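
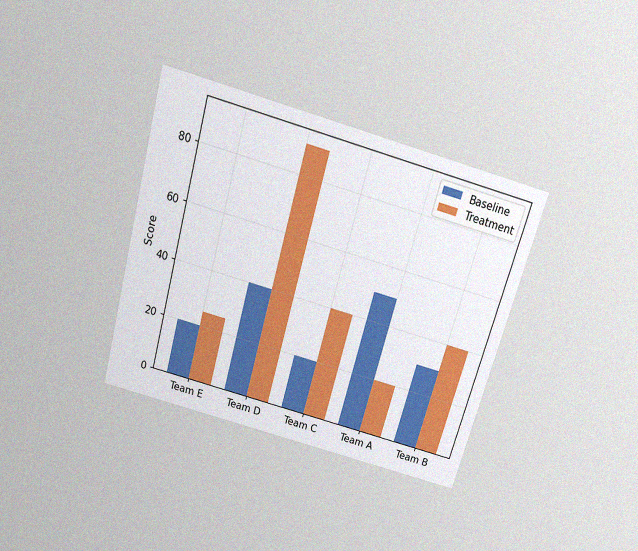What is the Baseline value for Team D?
The chart is tilted about 16° clockwise and viewed slightly from above, with some photo noise. The Baseline bar at Team D reaches 40 on the y-axis.

40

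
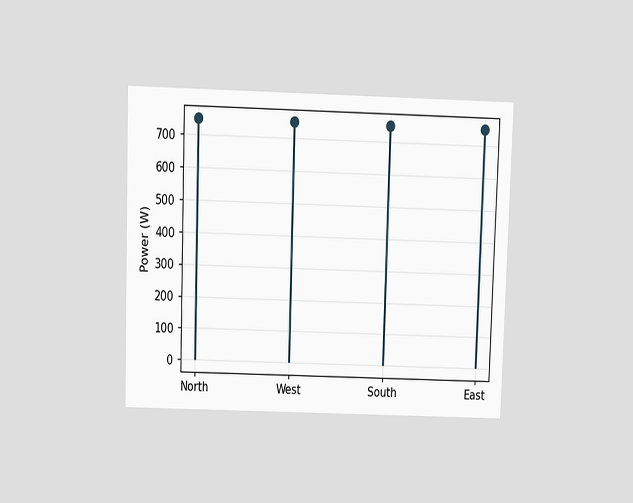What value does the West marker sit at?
750W

The chart is viewed slightly from above. The West marker sits at 750W.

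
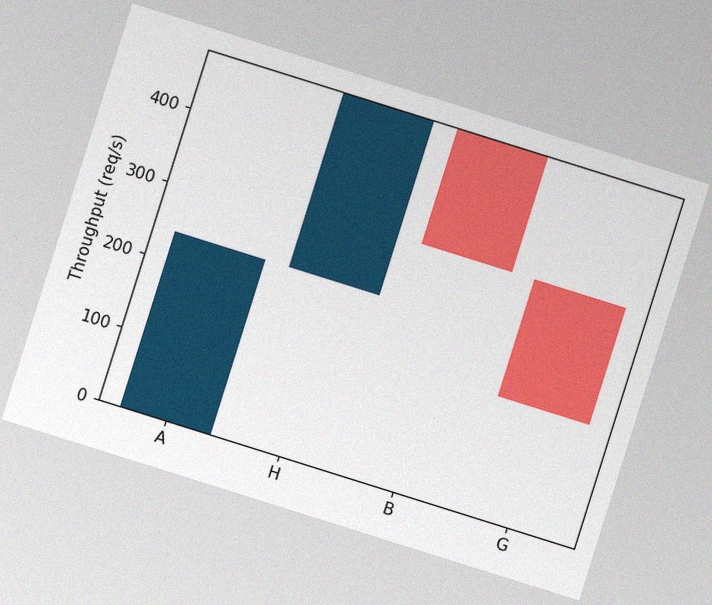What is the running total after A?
240req/s

The chart is tilted about 17° clockwise, with some photo noise. After A the running total reaches 240req/s.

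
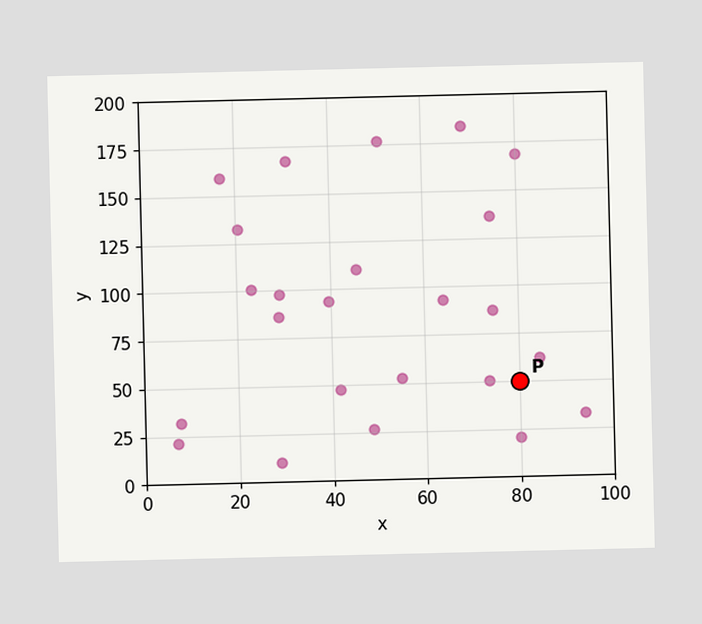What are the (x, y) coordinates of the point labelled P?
(80, 50)

Following the gridlines from P to each axis, P sits at (80, 50).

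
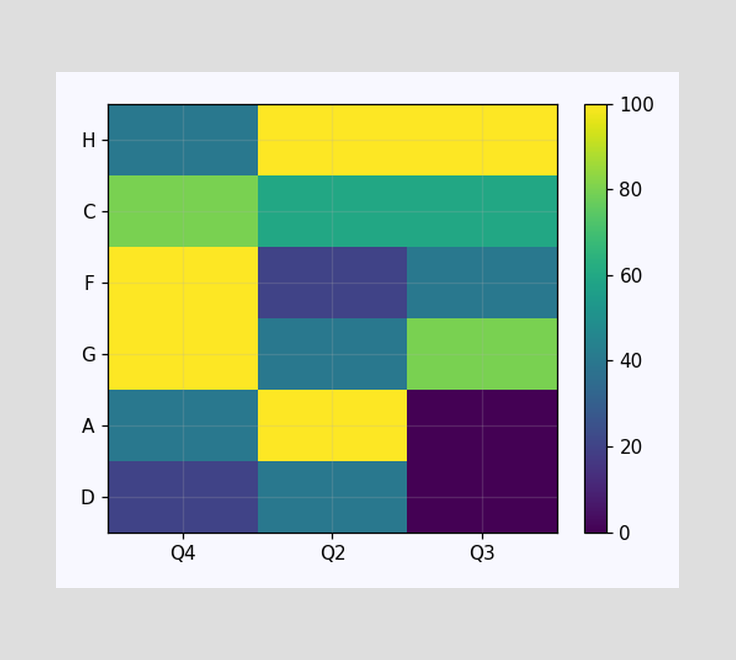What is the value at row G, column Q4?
100

Matching cell (G, Q4) against the colorbar gives 100.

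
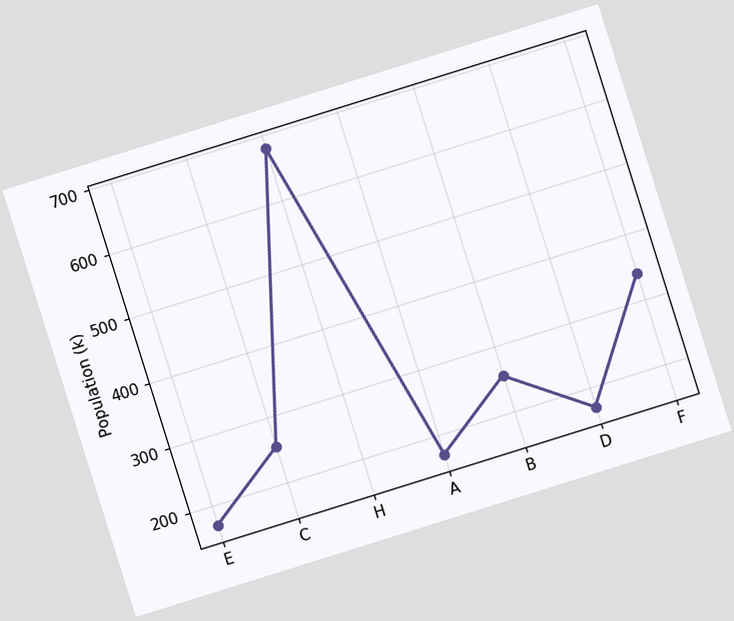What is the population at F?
The chart is tilted about 17° counter-clockwise. At F, the line is at 340k.

340k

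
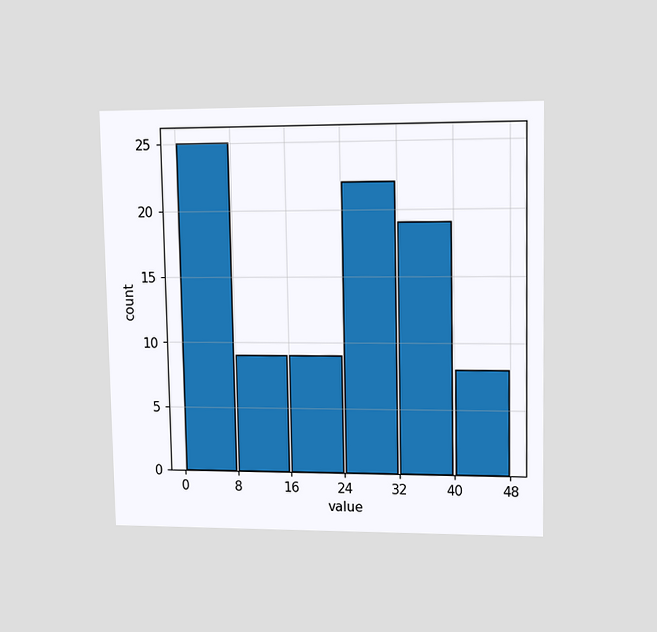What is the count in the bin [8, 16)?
The chart is viewed at a slight angle. The [8, 16) bin has height 9.

9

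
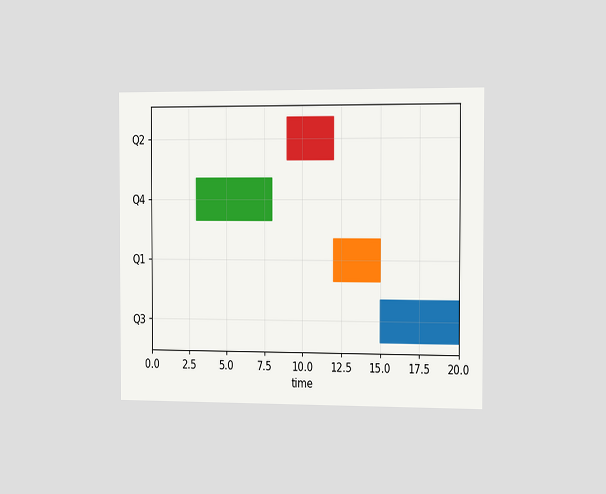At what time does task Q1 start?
The chart is viewed slightly from the right. The Q1 bar begins at t=12.

12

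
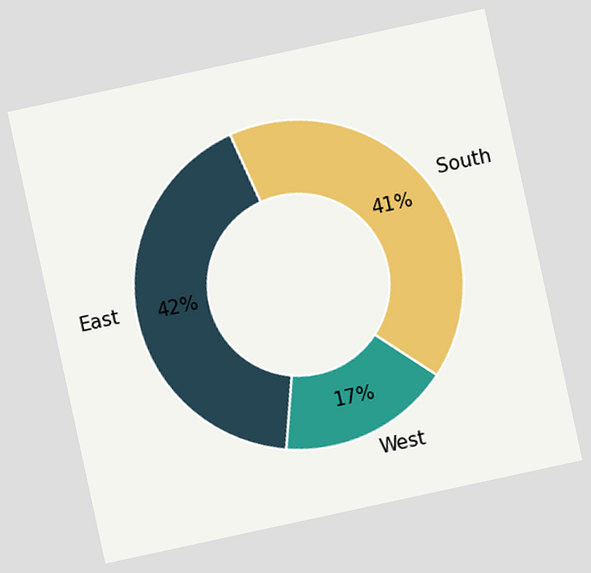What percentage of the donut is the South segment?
41%

The chart is tilted about 12° counter-clockwise. The South segment takes up 41% of the ring.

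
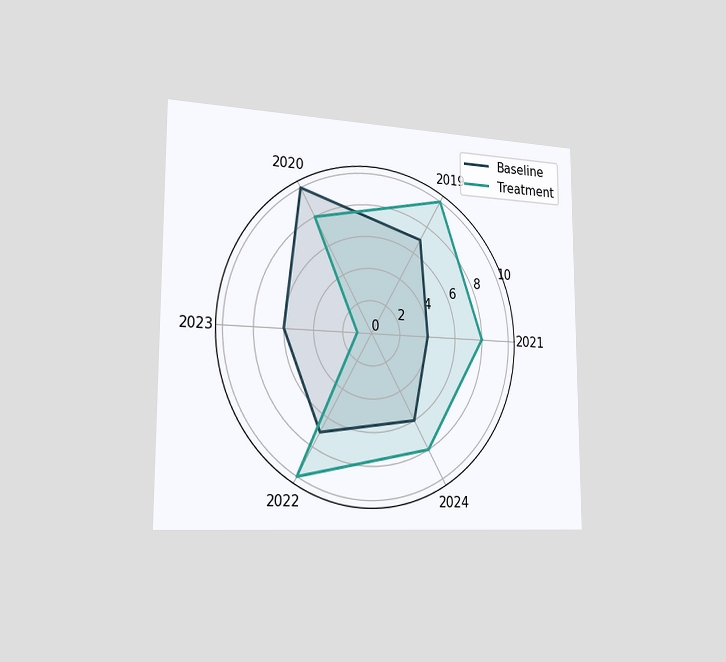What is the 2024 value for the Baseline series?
6

The chart is viewed slightly from the left. On the 2024 axis, Baseline reaches 6.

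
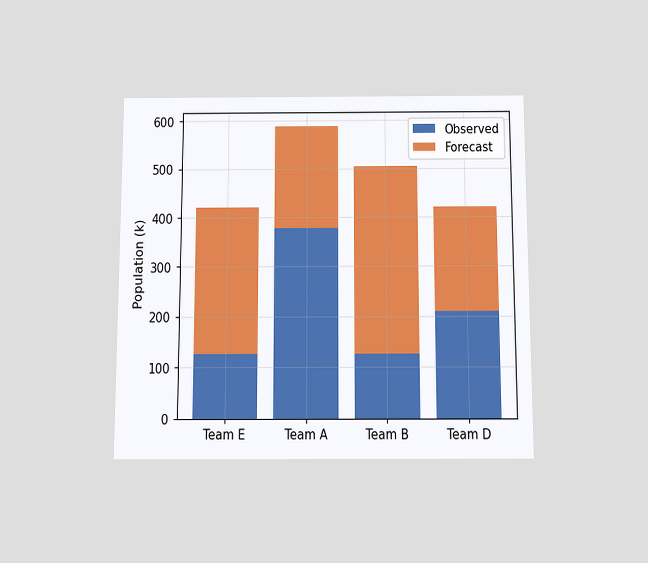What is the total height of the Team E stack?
420k

The chart is viewed slightly from below. The Team E stack's top reaches 420k on the y-axis.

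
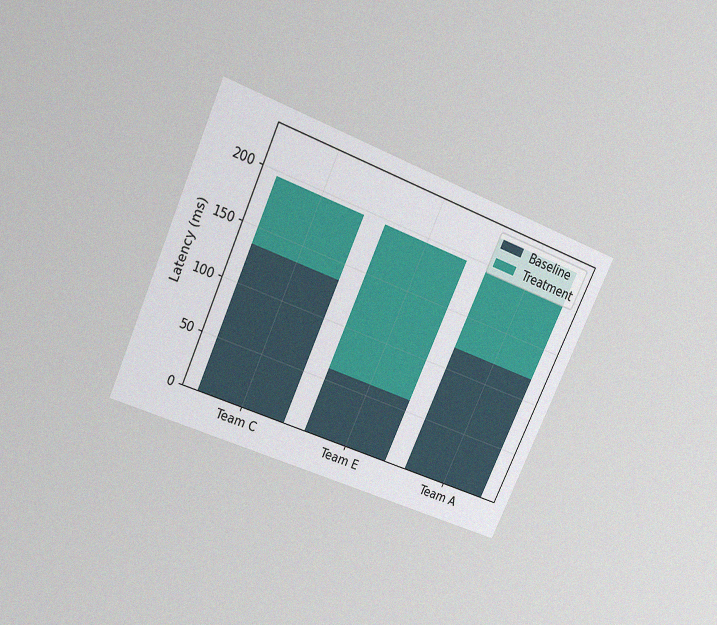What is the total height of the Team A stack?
225ms

The chart is tilted about 24° clockwise and viewed slightly from above, with some photo noise. The Team A stack's top reaches 225ms on the y-axis.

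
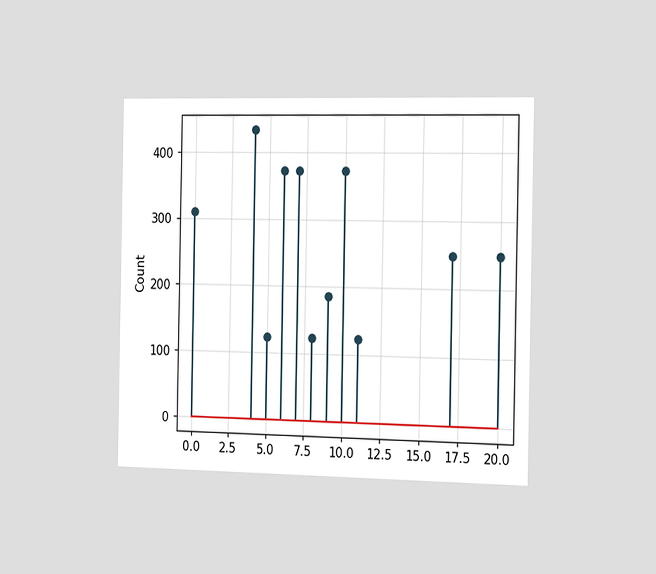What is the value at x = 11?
124

The chart is viewed slightly from the right. The stem at x=11 reaches 124.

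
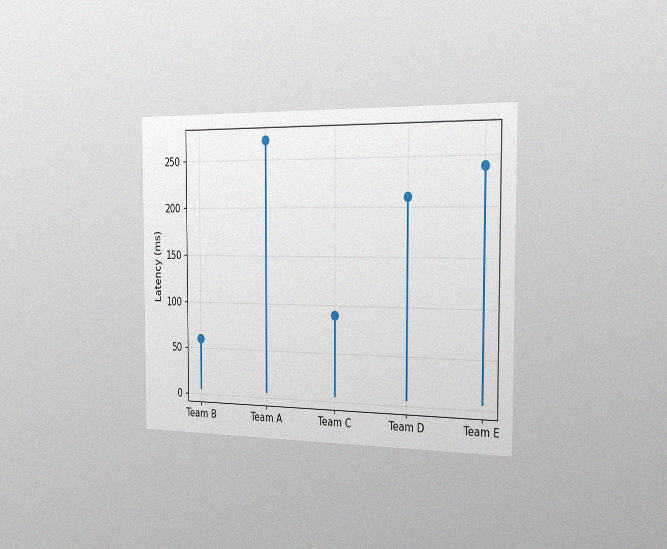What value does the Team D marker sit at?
210ms

The chart is viewed slightly from the right, with some photo noise. The Team D marker sits at 210ms.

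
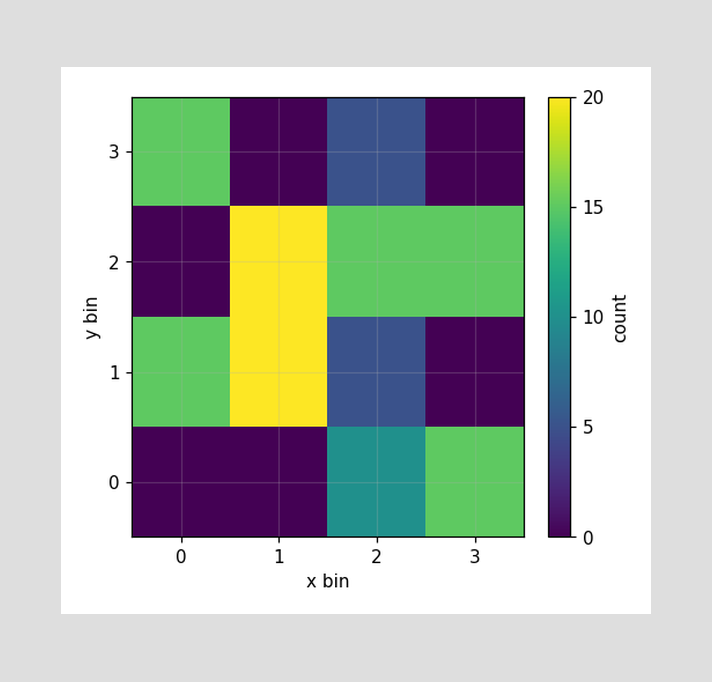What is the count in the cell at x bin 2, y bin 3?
Matching the cell (2, 3) against the colorbar gives 5.

5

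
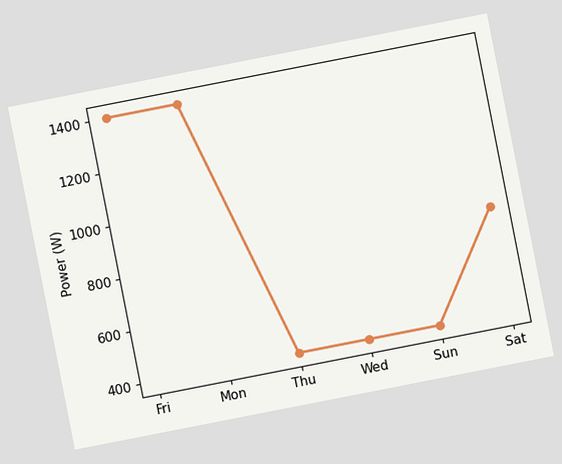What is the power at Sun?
The chart is tilted about 11° counter-clockwise. At Sun, the line is at 400W.

400W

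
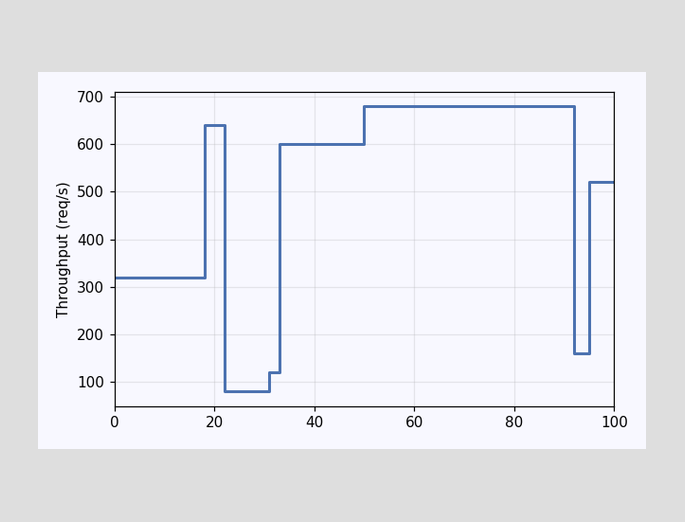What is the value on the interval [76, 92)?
680req/s

On [76, 92) the step sits at 680req/s.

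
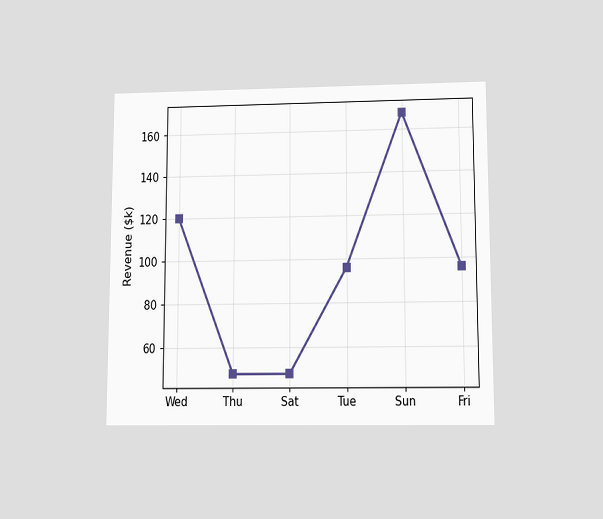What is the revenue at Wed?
The chart is viewed slightly from below. At Wed, the line is at $120k.

$120k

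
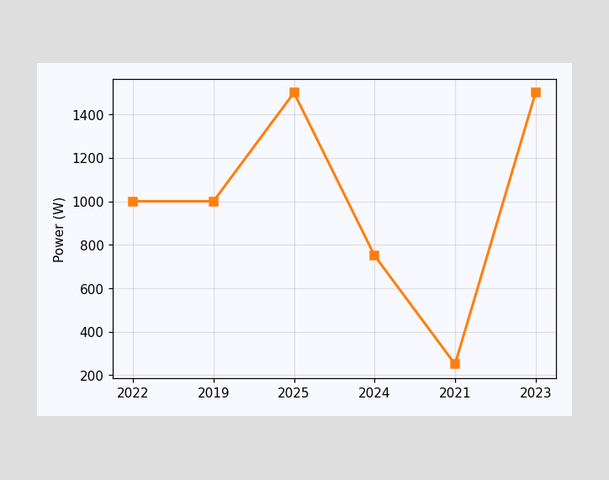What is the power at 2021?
At 2021, the line is at 250W.

250W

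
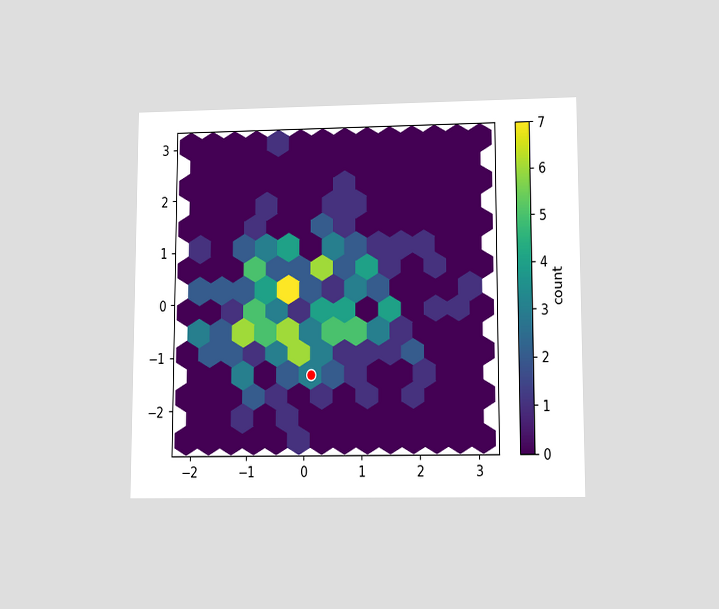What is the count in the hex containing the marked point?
The chart is viewed at a slight angle. The marked hex reads 3 on the colorbar.

3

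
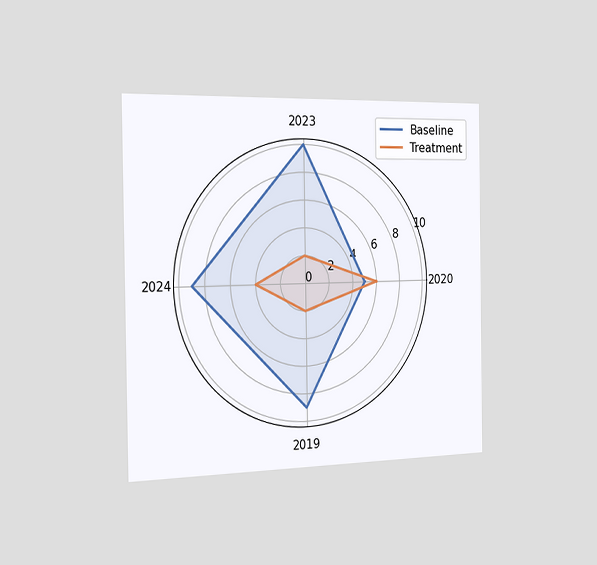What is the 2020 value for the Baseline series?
The chart is viewed slightly from the left. On the 2020 axis, Baseline reaches 5.

5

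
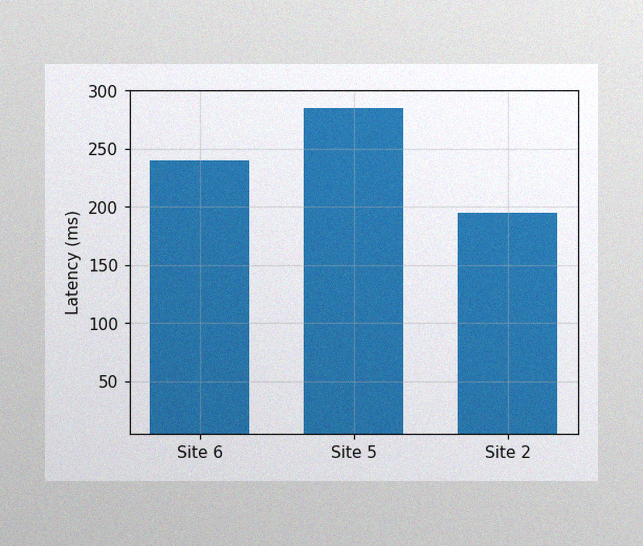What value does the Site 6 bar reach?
240ms

The image has some photo noise and uneven lighting. Reading along the chart's y-axis, the Site 6 bar reaches 240ms.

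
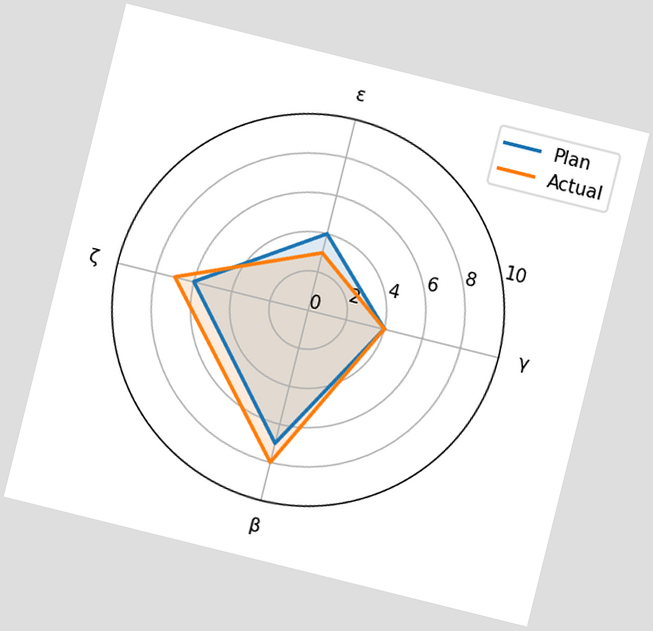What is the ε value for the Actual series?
The chart is tilted about 14° clockwise. On the ε axis, Actual reaches 3.

3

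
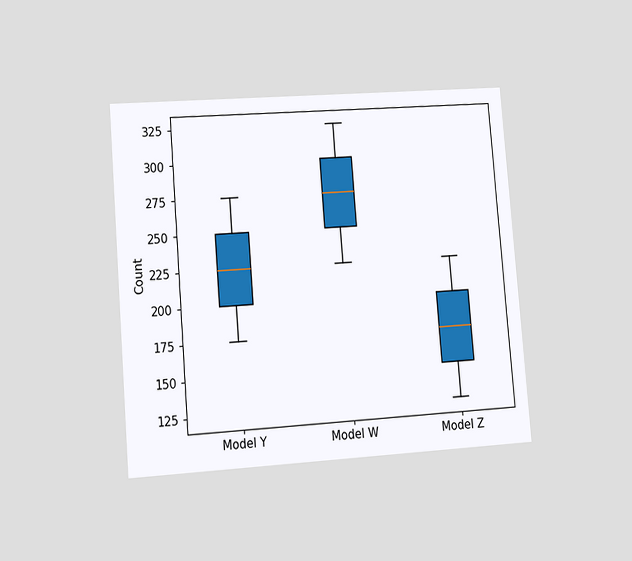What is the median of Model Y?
225

The chart is tilted about 5° counter-clockwise and viewed at a slight angle. The median line in the Model Y box sits at 225.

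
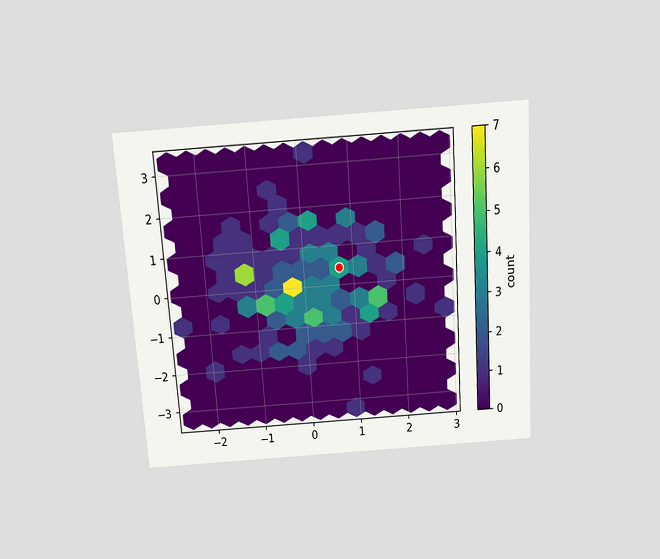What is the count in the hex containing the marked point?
4

The chart is tilted about 4° counter-clockwise and viewed slightly from above. The marked hex reads 4 on the colorbar.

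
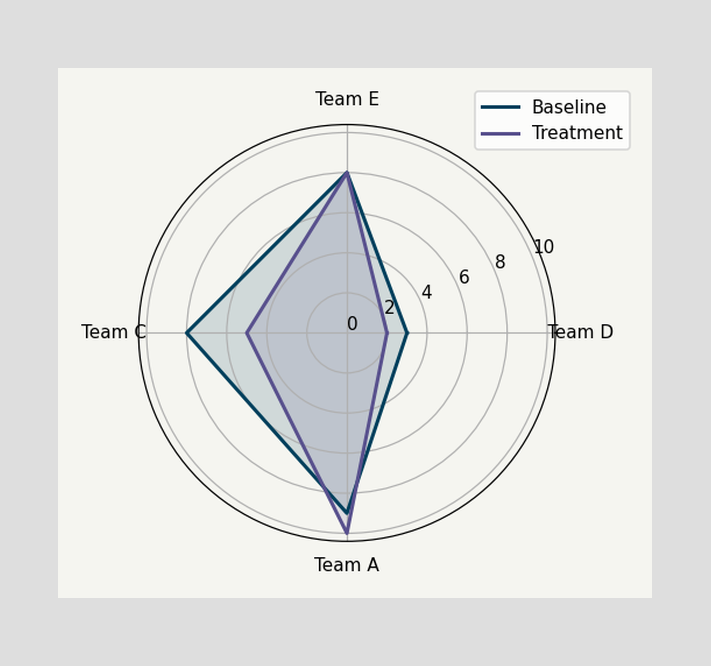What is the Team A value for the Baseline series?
On the Team A axis, Baseline reaches 9.

9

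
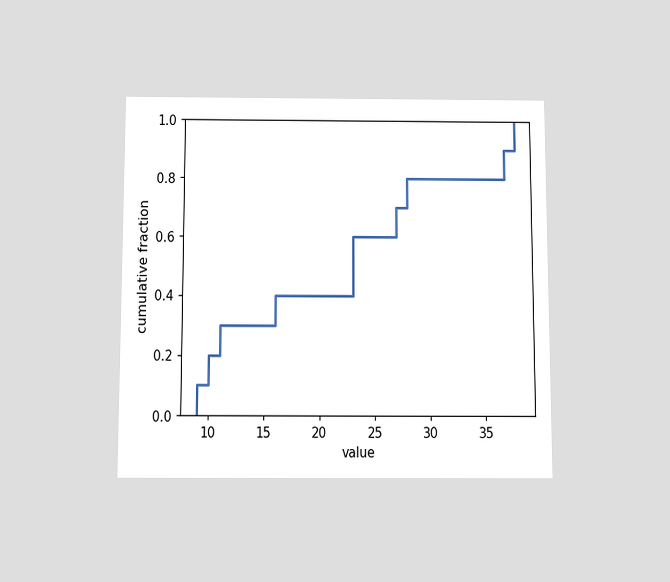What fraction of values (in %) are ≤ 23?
60%

The chart is viewed slightly from below. At x=23 the ECDF step is at 60%.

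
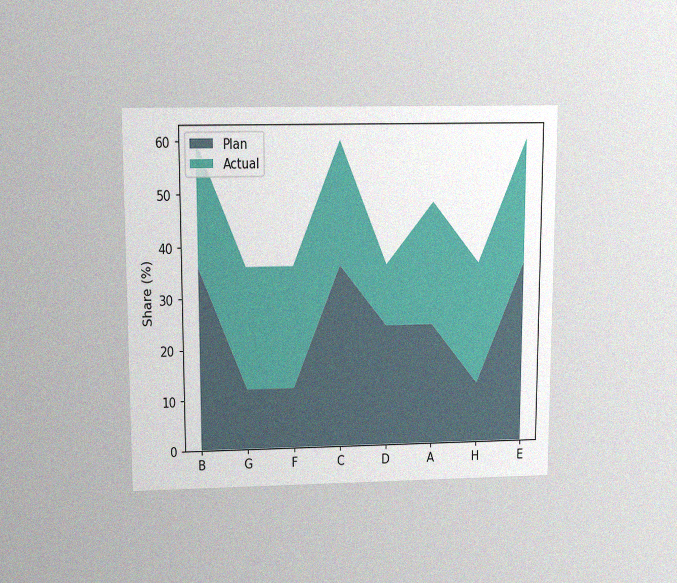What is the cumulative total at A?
The chart is viewed slightly from above, with some photo noise. The stacked total at A reaches 48%.

48%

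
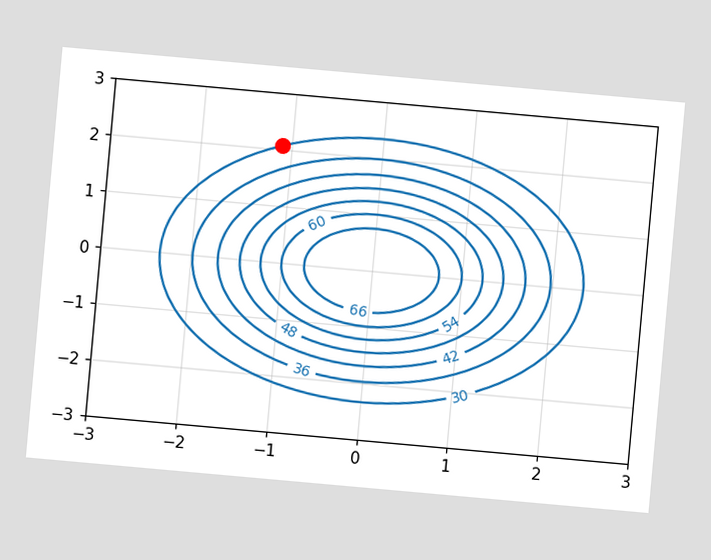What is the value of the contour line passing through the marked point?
The chart is tilted about 5° clockwise. The marked point sits on the contour labelled 30.

30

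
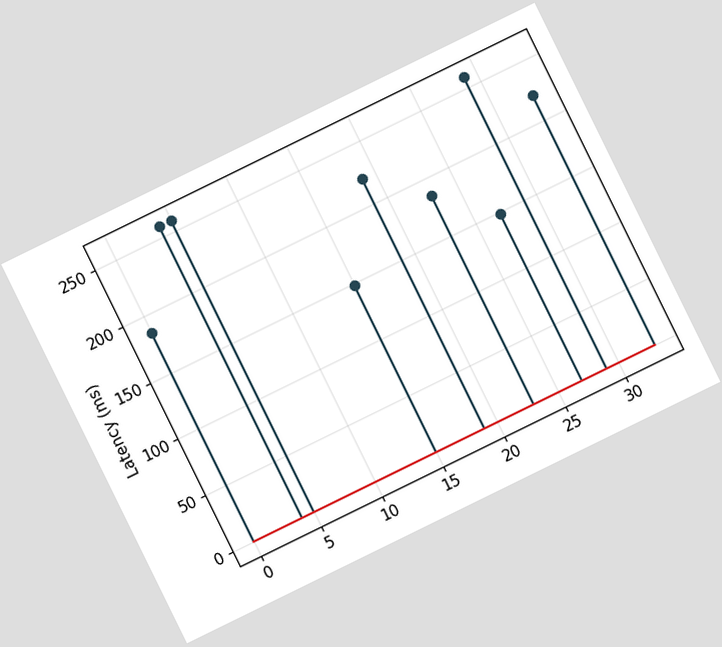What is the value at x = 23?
The chart is tilted about 26° counter-clockwise. The stem at x=23 reaches 185ms.

185ms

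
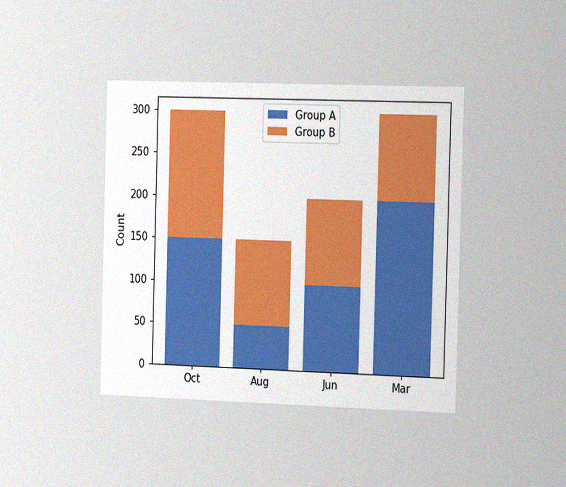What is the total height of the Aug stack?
The chart is viewed slightly from the right, with some photo noise. The Aug stack's top reaches 150 on the y-axis.

150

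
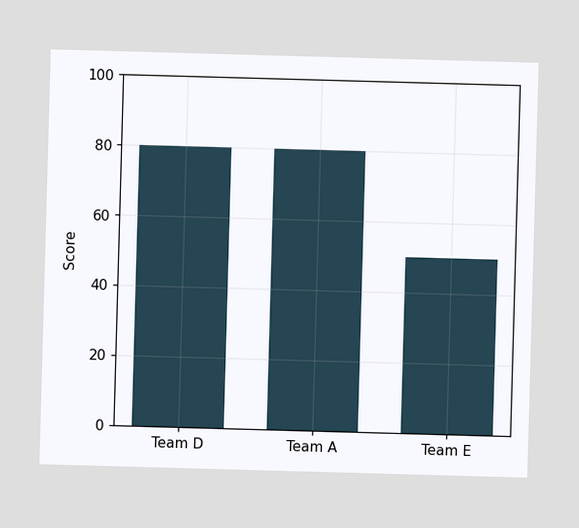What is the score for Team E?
Reading along the chart's y-axis, the Team E bar reaches 50.

50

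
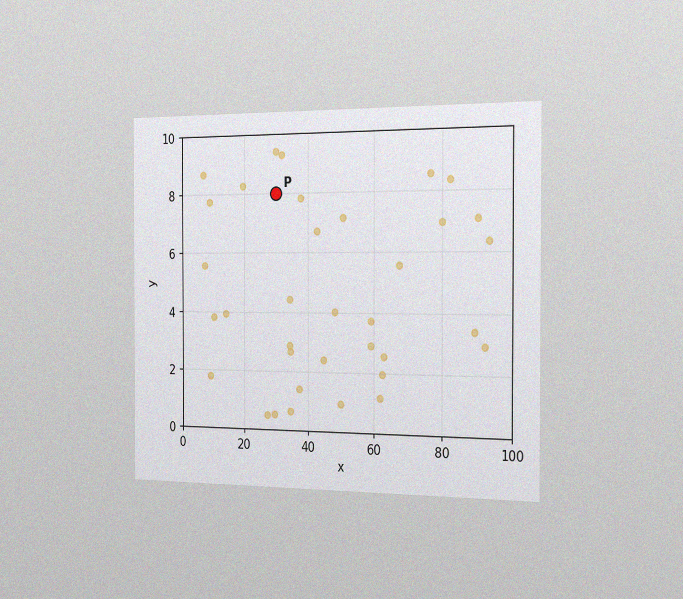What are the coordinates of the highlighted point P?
The chart is viewed slightly from the right, with some photo noise. Following the gridlines from P to each axis, P sits at (30, 8).

(30, 8)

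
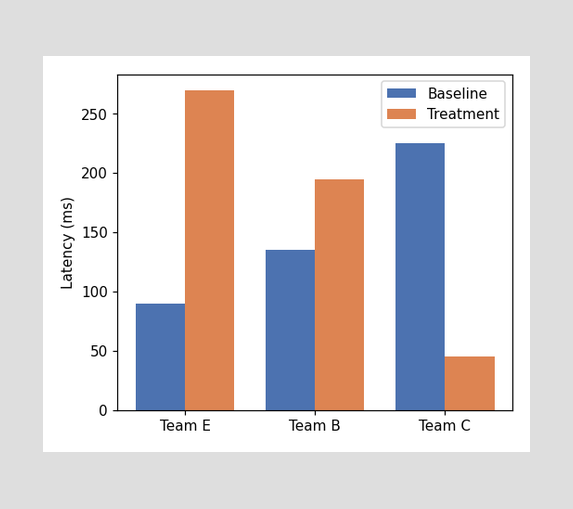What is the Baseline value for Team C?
225ms

The Baseline bar at Team C reaches 225ms on the y-axis.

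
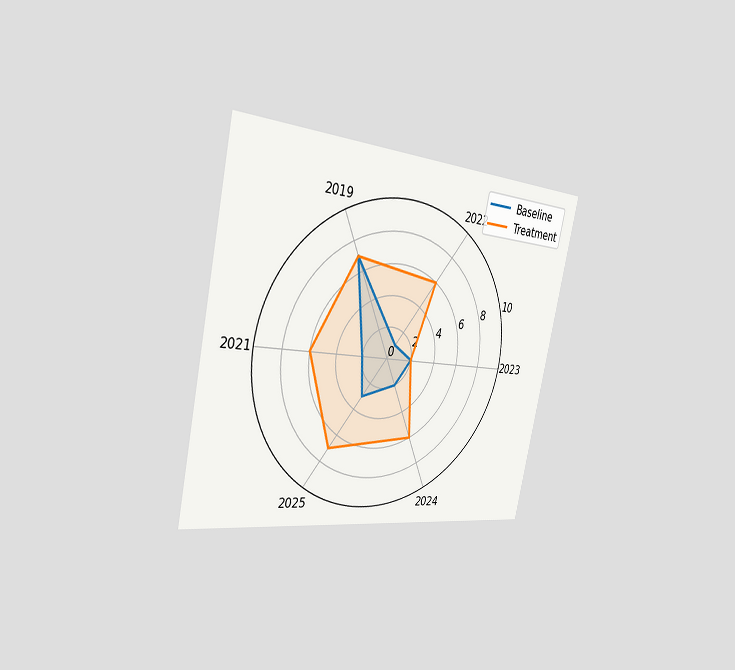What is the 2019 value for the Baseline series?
The chart is tilted about 12° clockwise and viewed slightly from the left. On the 2019 axis, Baseline reaches 7.

7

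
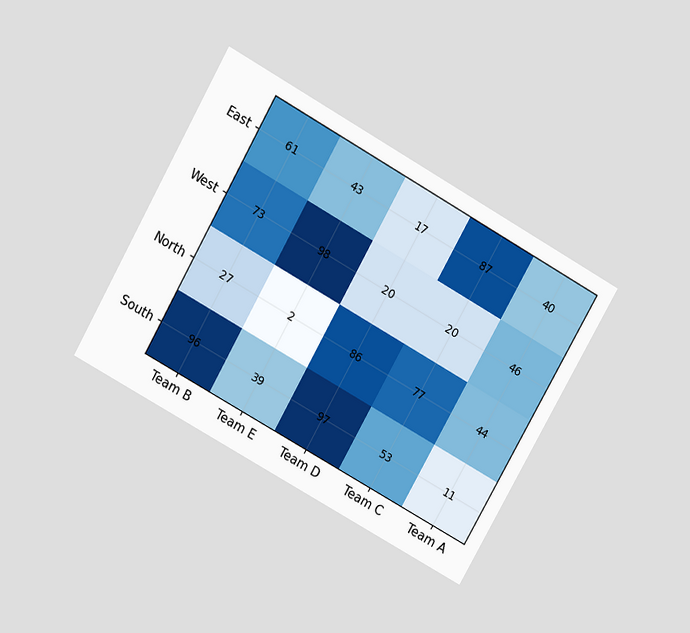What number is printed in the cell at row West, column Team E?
The chart is tilted about 29° clockwise and viewed slightly from above. The (West, Team E) cell reads 98.

98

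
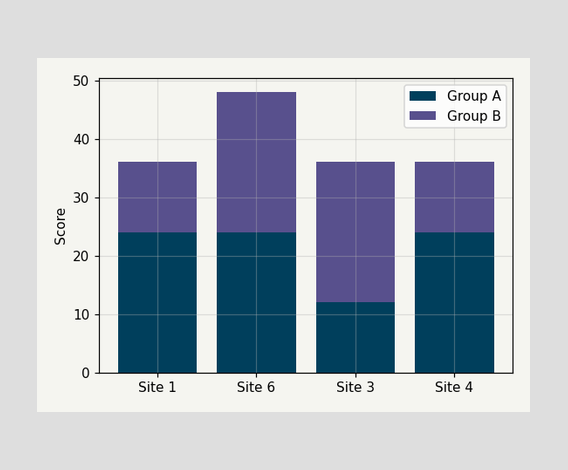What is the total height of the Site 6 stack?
48

The Site 6 stack's top reaches 48 on the y-axis.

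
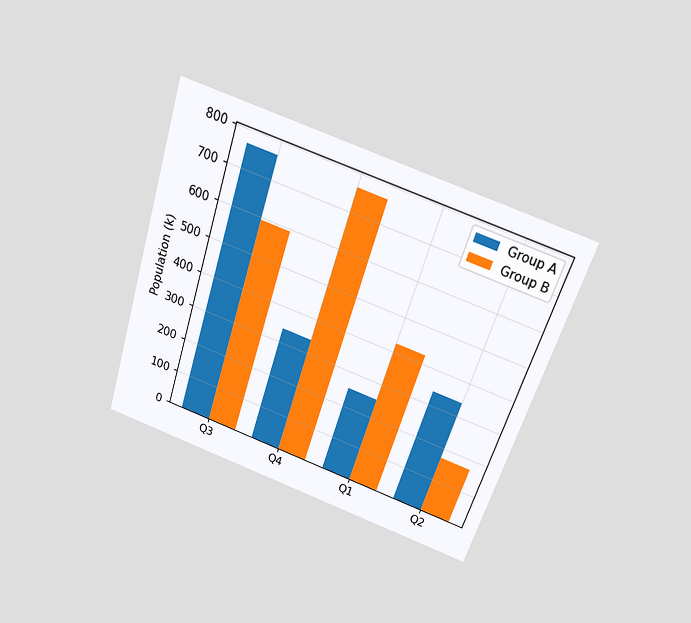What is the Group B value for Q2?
170k

The chart is tilted about 18° clockwise and viewed slightly from above. The Group B bar at Q2 reaches 170k on the y-axis.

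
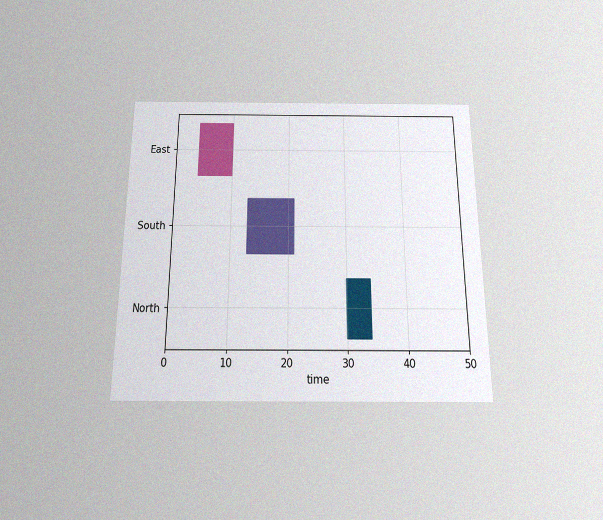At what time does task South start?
13

The chart is viewed slightly from below, with some photo noise. The South bar begins at t=13.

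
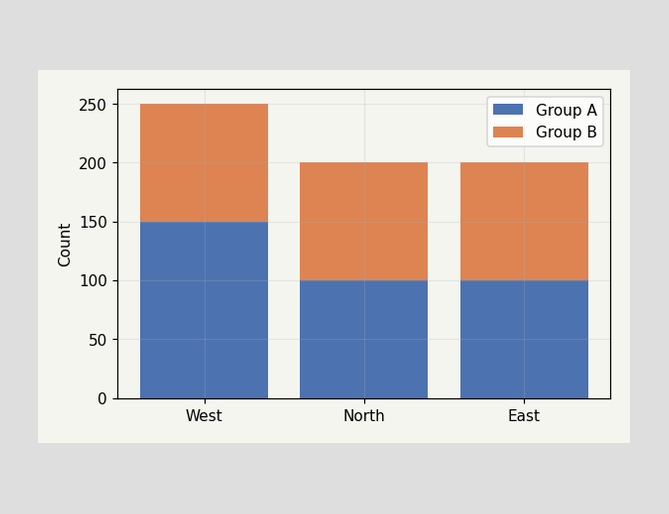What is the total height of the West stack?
The West stack's top reaches 250 on the y-axis.

250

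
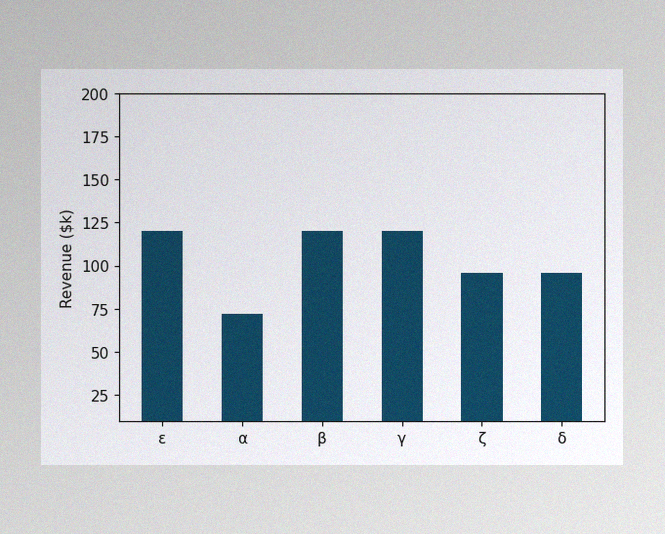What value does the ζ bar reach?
The image has some photo noise and uneven lighting. Reading along the chart's y-axis, the ζ bar reaches $96k.

$96k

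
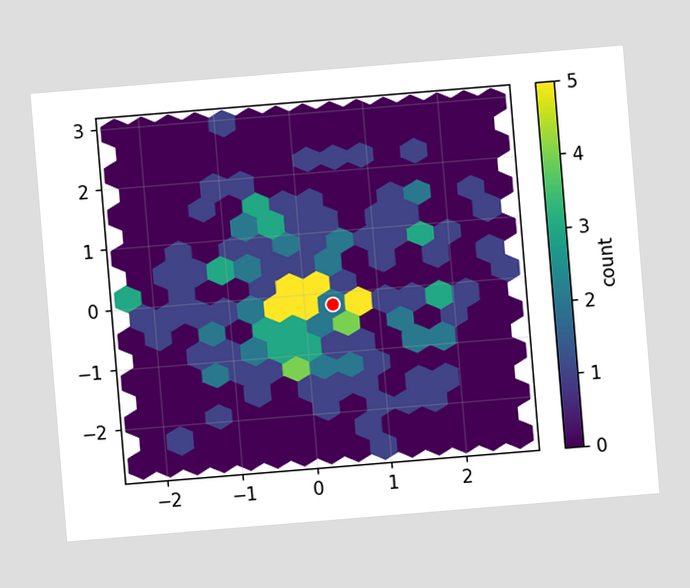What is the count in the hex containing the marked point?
2

The chart is tilted about 5° counter-clockwise. The marked hex reads 2 on the colorbar.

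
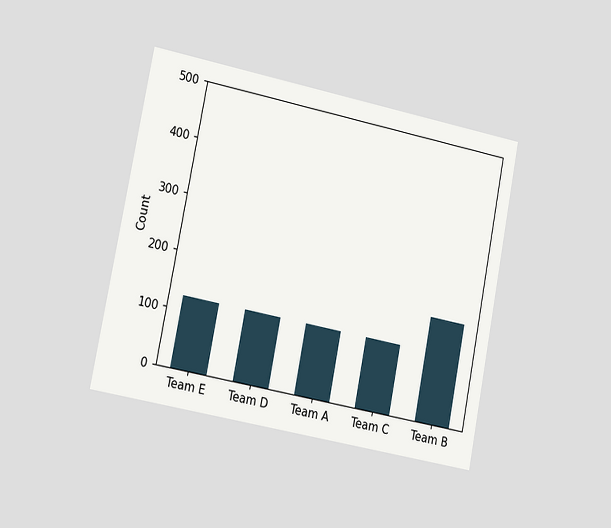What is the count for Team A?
124

The chart is tilted about 11° clockwise and viewed slightly from the left. Reading along the chart's y-axis, the Team A bar reaches 124.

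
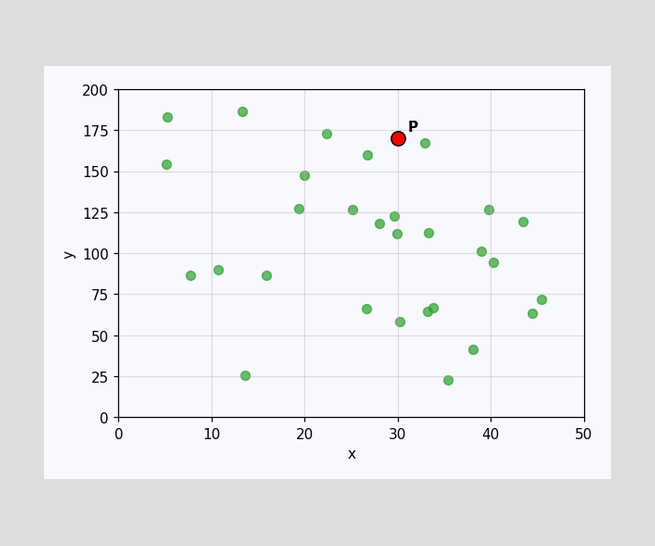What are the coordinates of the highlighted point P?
Following the gridlines from P to each axis, P sits at (30, 170).

(30, 170)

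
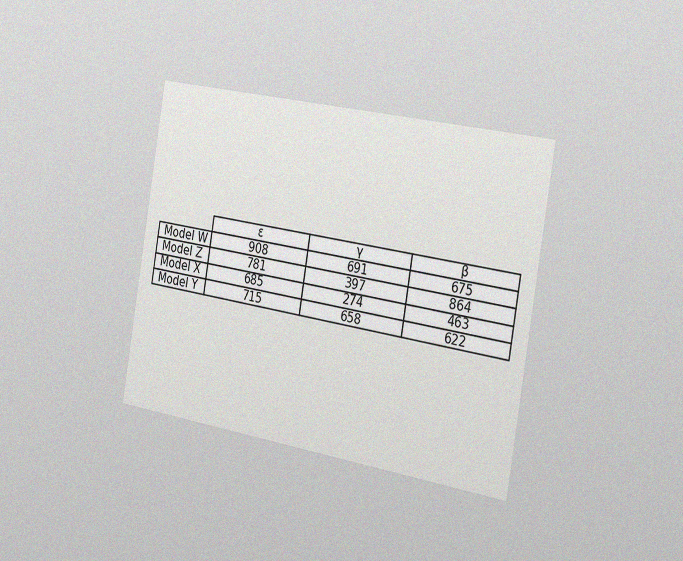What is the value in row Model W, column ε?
The chart is tilted about 9° clockwise and viewed slightly from the right, with some photo noise. The (Model W, ε) cell reads 908.

908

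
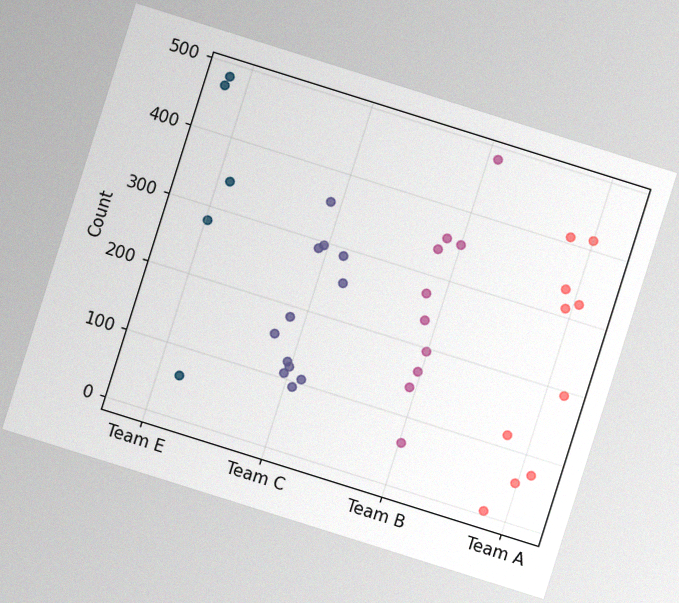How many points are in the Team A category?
10

The chart is tilted about 17° clockwise, with some photo noise. Counting the markers in the Team A column gives 10.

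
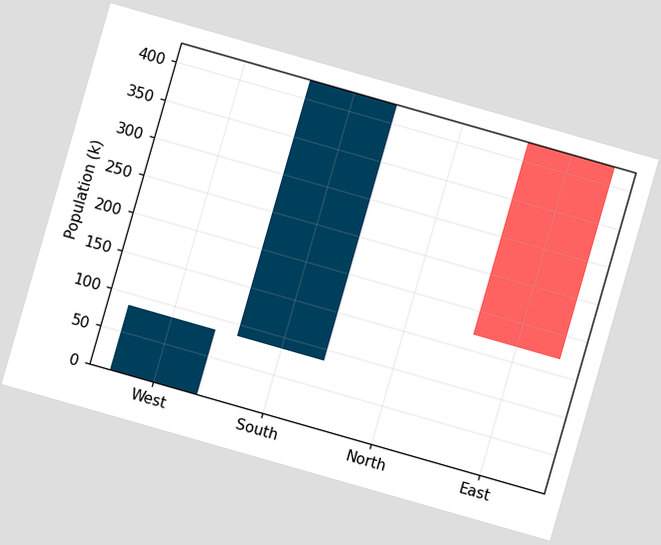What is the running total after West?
85k

The chart is tilted about 16° clockwise. After West the running total reaches 85k.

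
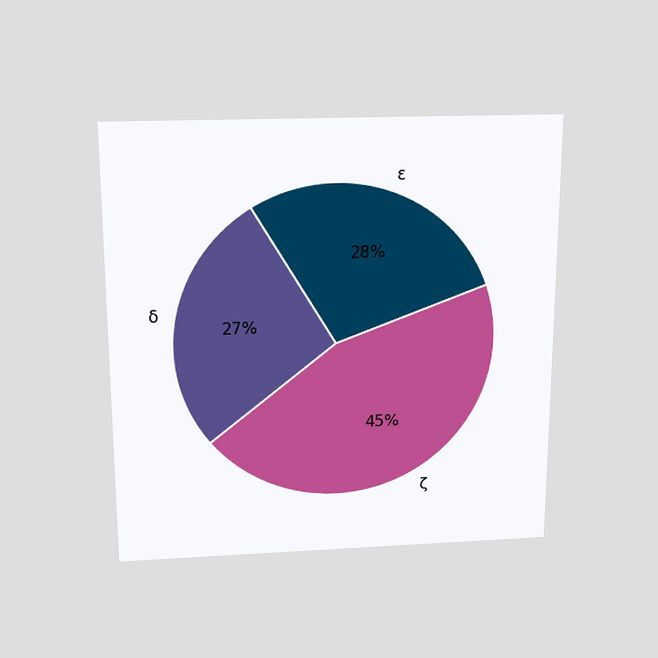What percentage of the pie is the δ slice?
The chart is viewed slightly from above. The δ slice takes up 27% of the pie.

27%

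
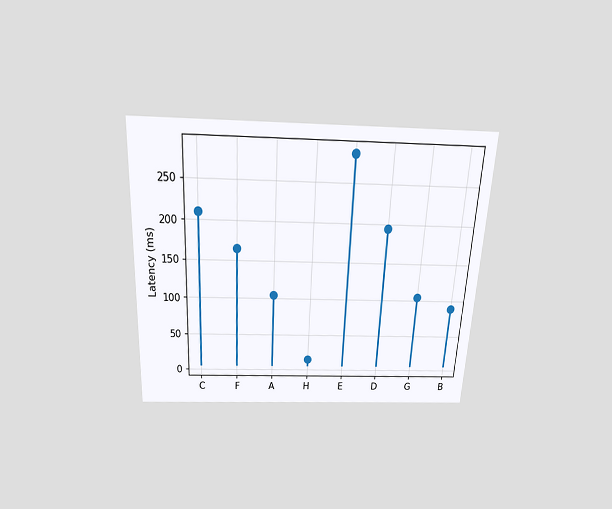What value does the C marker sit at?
210ms

The chart is tilted about 3° clockwise and viewed slightly from above. The C marker sits at 210ms.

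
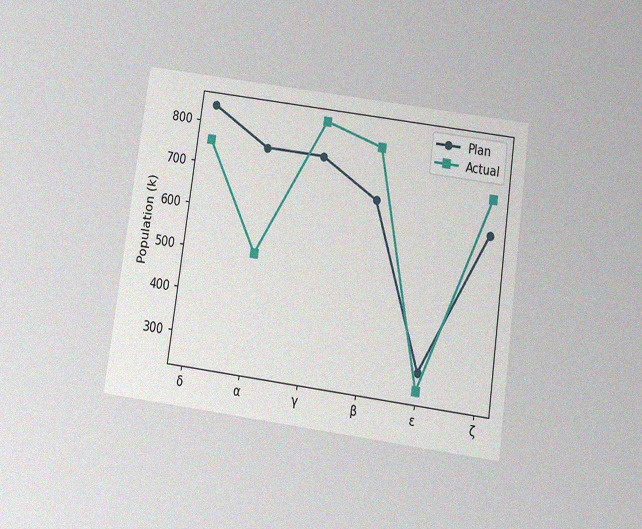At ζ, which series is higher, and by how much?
The chart is tilted about 8° clockwise and viewed slightly from below, with some photo noise. At ζ, Actual sits above the other line by 84k.

Actual, by 84k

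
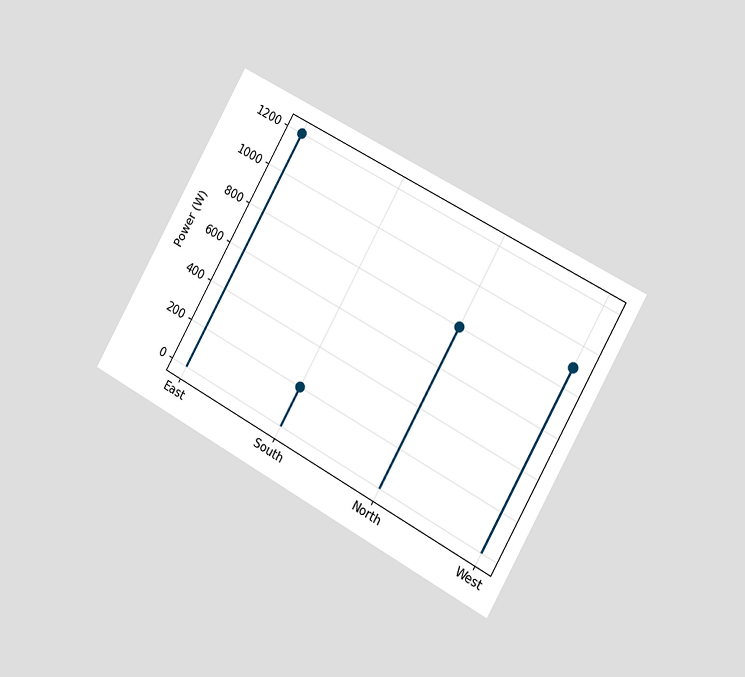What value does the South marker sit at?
The chart is tilted about 29° clockwise and viewed slightly from the right. The South marker sits at 200W.

200W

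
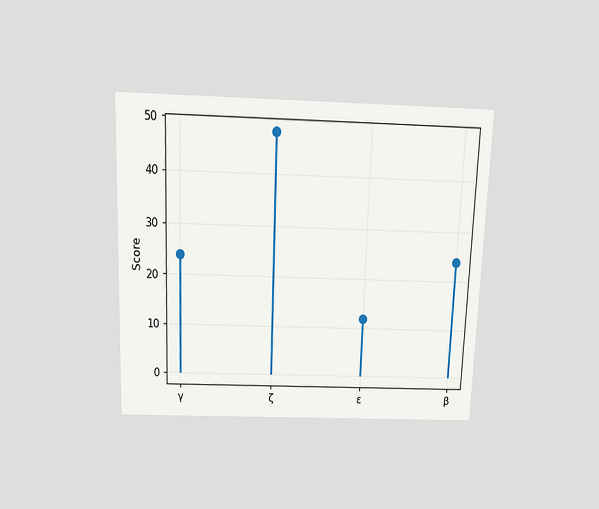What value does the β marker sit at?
24

The chart is tilted about 2° clockwise and viewed slightly from above. The β marker sits at 24.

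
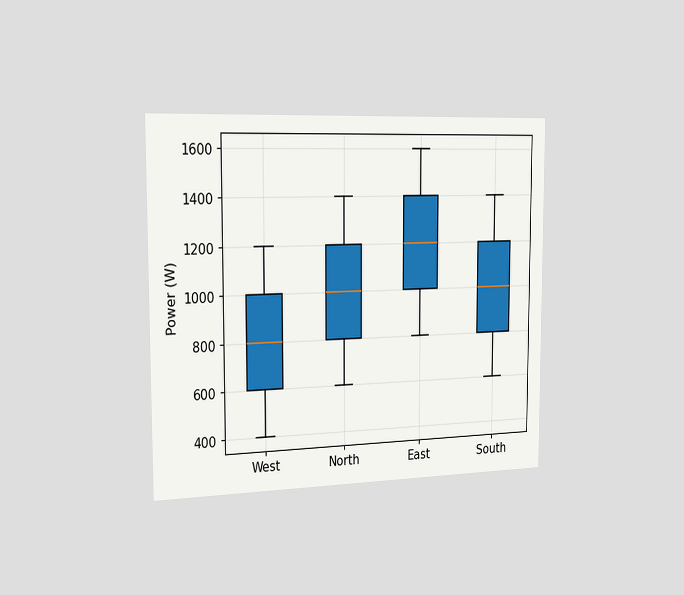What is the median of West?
800W

The chart is viewed slightly from the left. The median line in the West box sits at 800W.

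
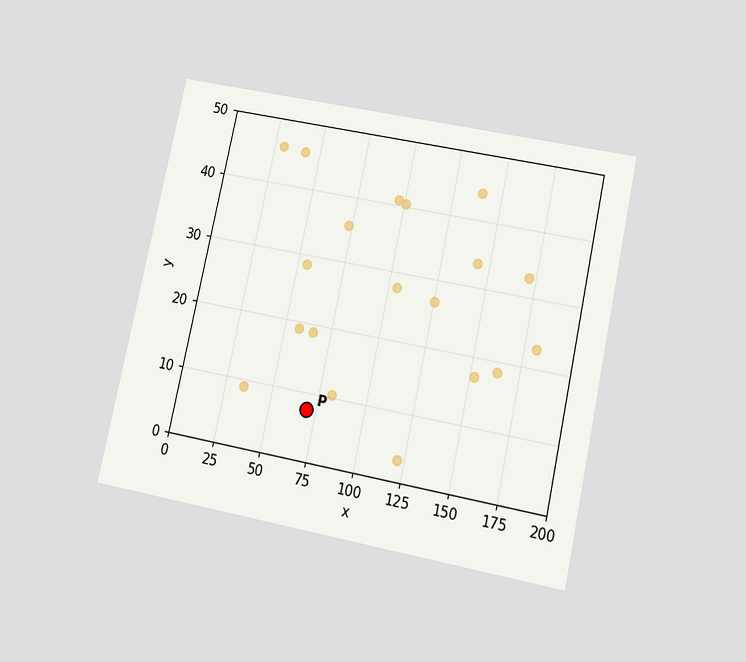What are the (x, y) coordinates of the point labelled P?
(70, 7.5)

The chart is tilted about 12° clockwise and viewed slightly from below. Following the gridlines from P to each axis, P sits at (70, 7.5).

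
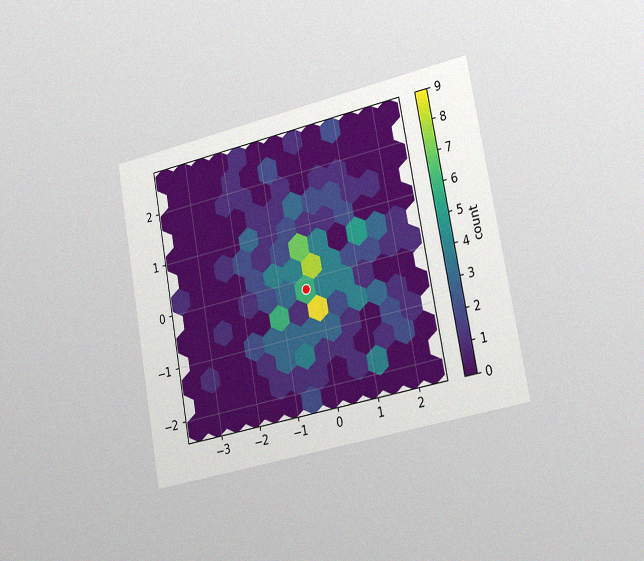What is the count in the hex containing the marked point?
The chart is tilted about 10° counter-clockwise and viewed slightly from the right, with some photo noise. The marked hex reads 6 on the colorbar.

6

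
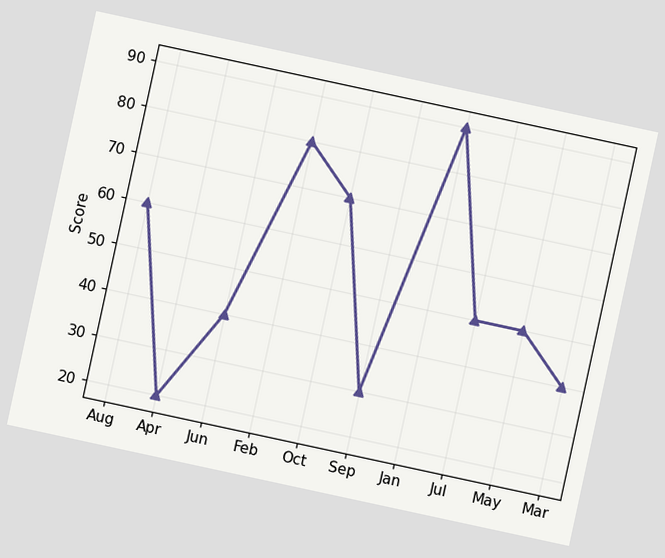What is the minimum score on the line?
20

The chart is tilted about 12° clockwise. The lowest point is at Apr, and reading across to the y-axis gives 20.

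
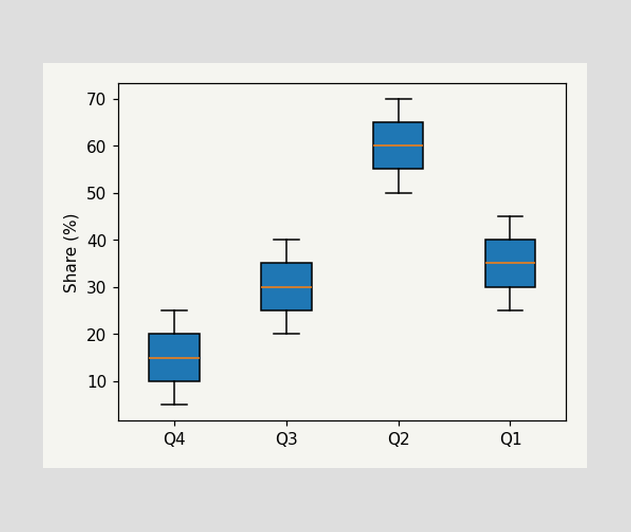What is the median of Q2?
The median line in the Q2 box sits at 60%.

60%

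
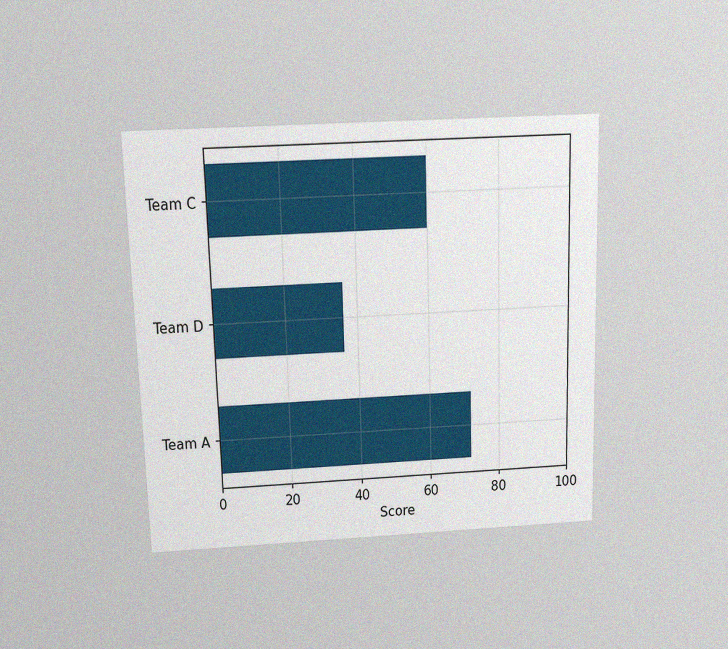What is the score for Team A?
The chart is viewed slightly from above, with some photo noise. Reading along the chart's x-axis, the Team A bar reaches 72.

72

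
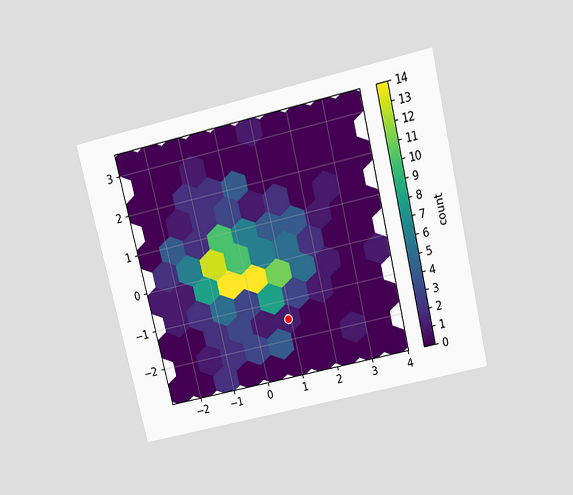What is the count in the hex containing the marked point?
The chart is tilted about 13° counter-clockwise and viewed slightly from above. The marked hex reads 1 on the colorbar.

1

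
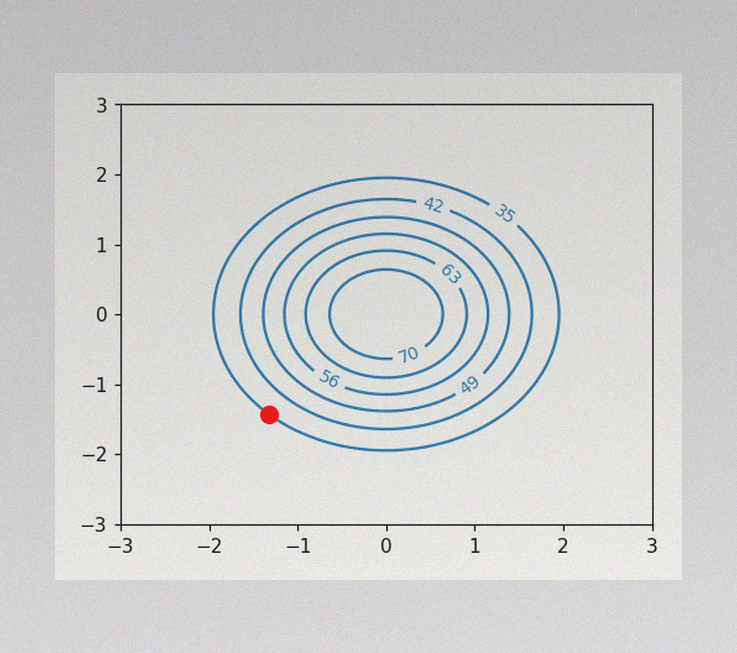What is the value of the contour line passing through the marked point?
The image has some photo noise and uneven lighting. The marked point sits on the contour labelled 35.

35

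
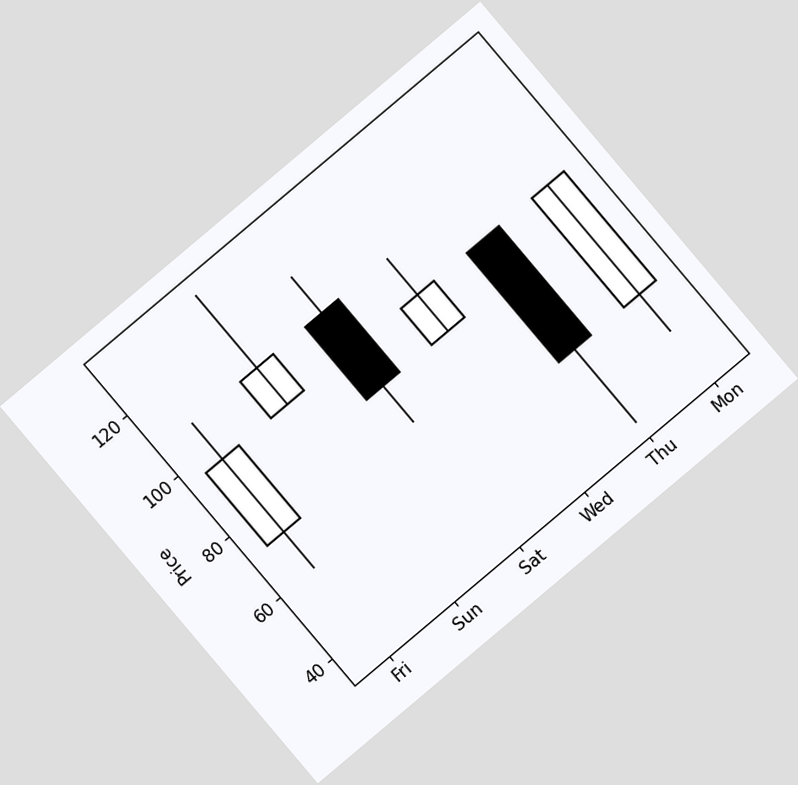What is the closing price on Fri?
96

The chart is tilted about 40° counter-clockwise. The Fri candle closes at 96.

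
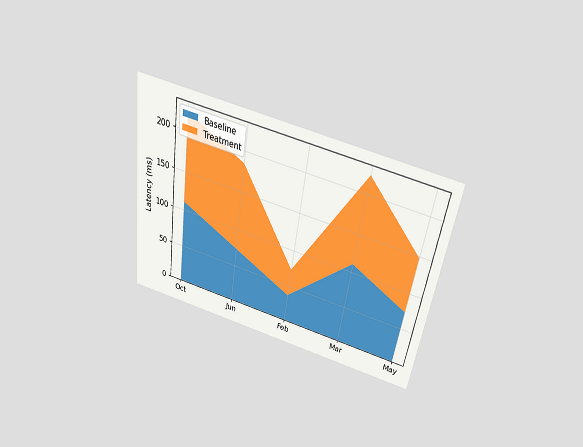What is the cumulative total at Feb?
74ms

The chart is tilted about 8° clockwise and viewed slightly from above. The stacked total at Feb reaches 74ms.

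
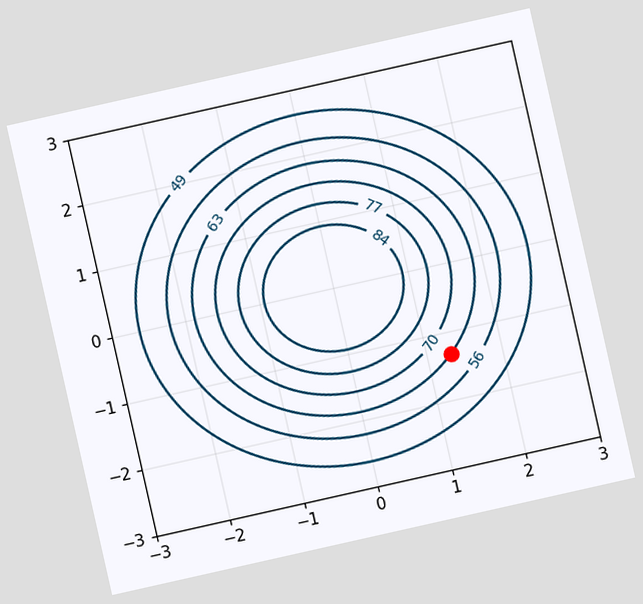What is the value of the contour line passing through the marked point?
The chart is tilted about 13° counter-clockwise. The marked point sits on the contour labelled 63.

63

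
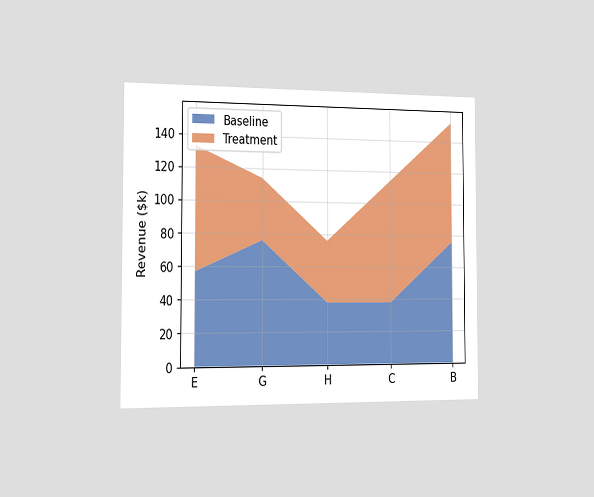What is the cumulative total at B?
The chart is viewed slightly from the left. The stacked total at B reaches $152k.

$152k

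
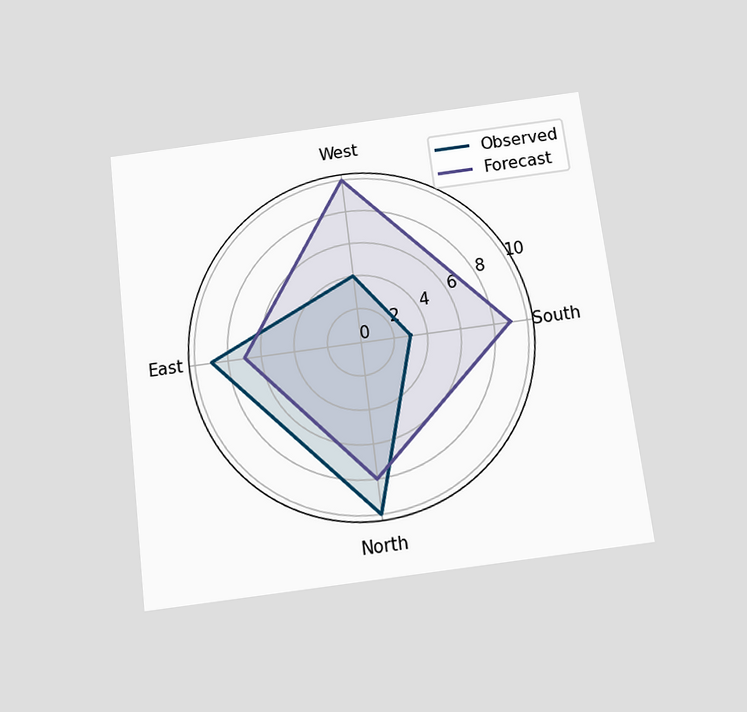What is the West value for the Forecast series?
10

The chart is tilted about 7° counter-clockwise and viewed slightly from below. On the West axis, Forecast reaches 10.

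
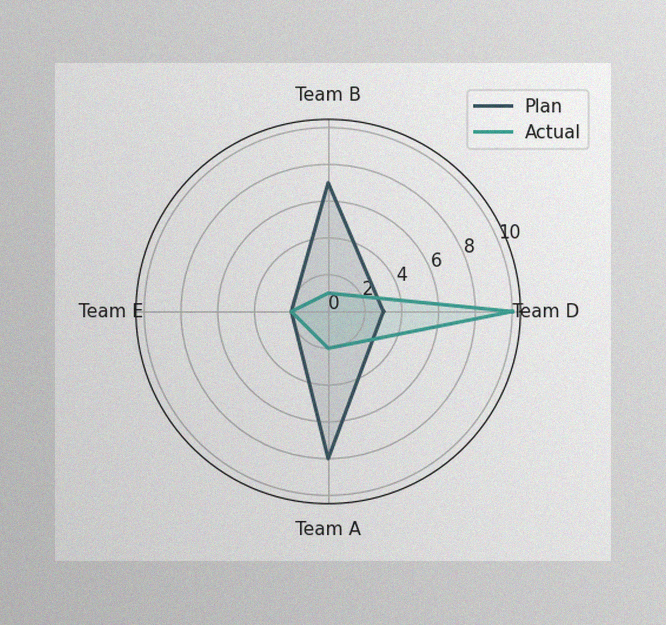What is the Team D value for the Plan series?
The image has some photo noise and uneven lighting. On the Team D axis, Plan reaches 3.

3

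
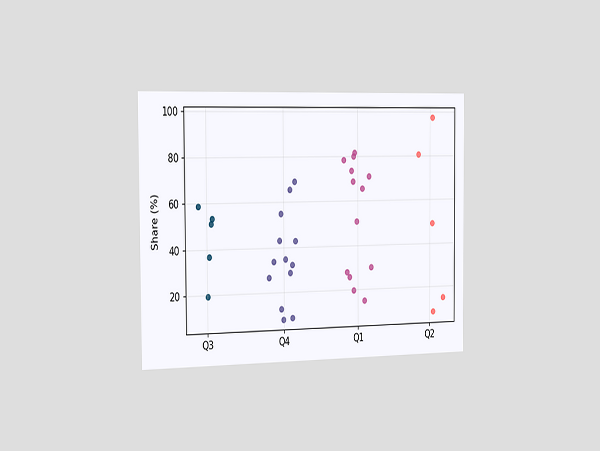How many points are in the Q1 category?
13

The chart is viewed slightly from the left. Counting the markers in the Q1 column gives 13.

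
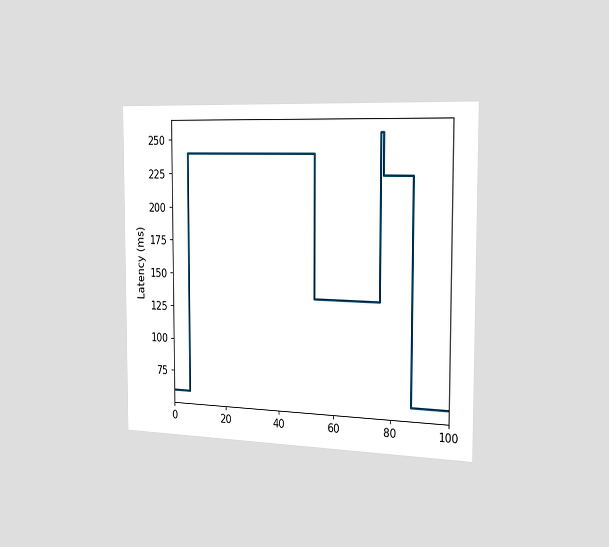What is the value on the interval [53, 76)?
The chart is viewed slightly from the right. On [53, 76) the step sits at 135ms.

135ms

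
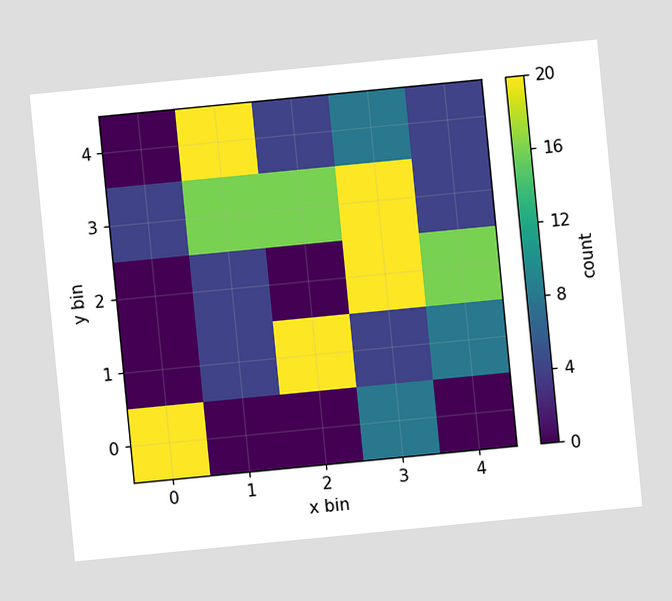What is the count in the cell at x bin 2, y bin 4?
The chart is tilted about 6° counter-clockwise. Matching the cell (2, 4) against the colorbar gives 4.

4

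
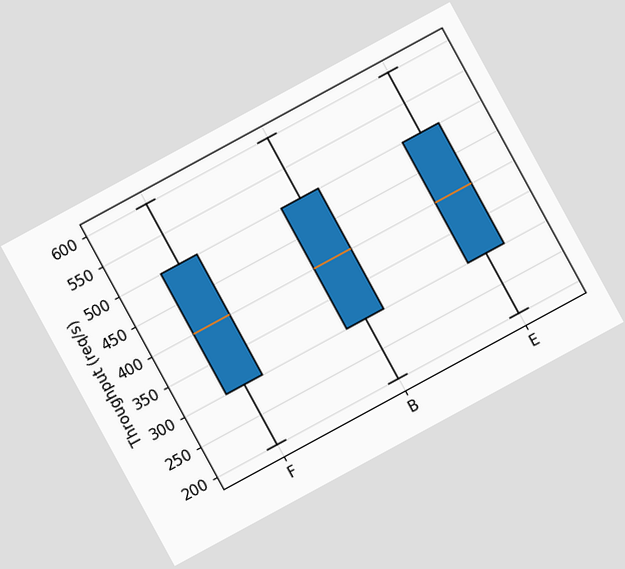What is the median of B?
400req/s

The chart is tilted about 29° counter-clockwise. The median line in the B box sits at 400req/s.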